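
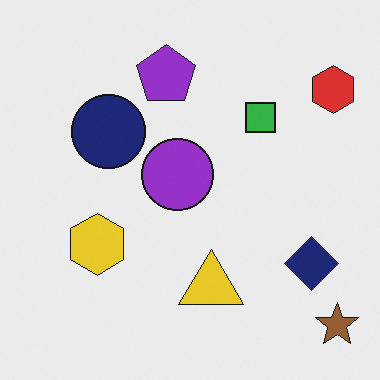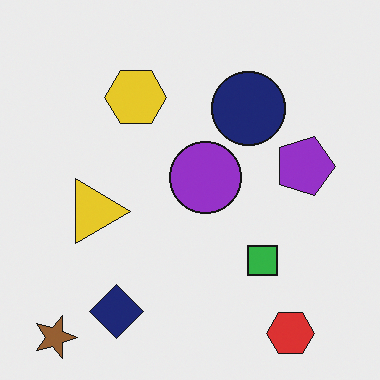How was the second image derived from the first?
This is the original image rotated 90° clockwise.

The brown star sits in the bottom-right of the first image and the bottom-left of the second — consistent with a whole-image 90° clockwise rotation.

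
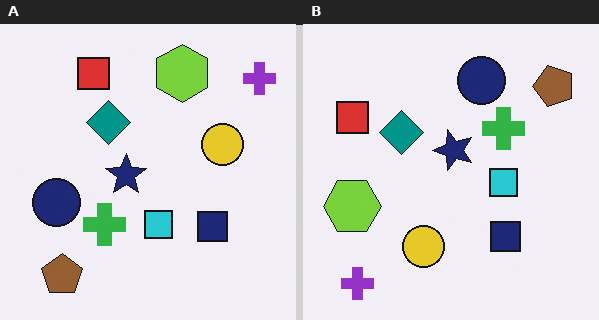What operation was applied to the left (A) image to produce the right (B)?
It was transposed (reflected across the top-left ↔ bottom-right diagonal).

Shapes have swapped their row and column positions — what was in the top-right is now in the bottom-left — a diagonal reflection.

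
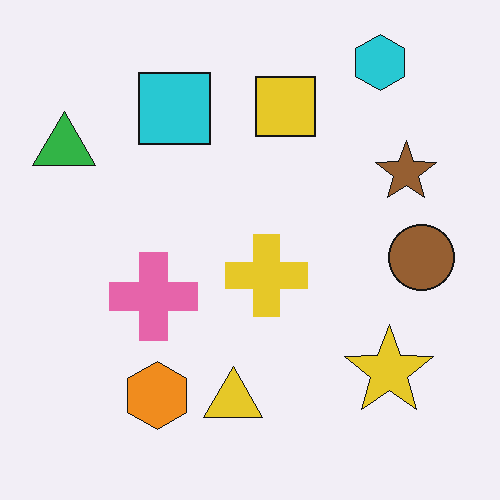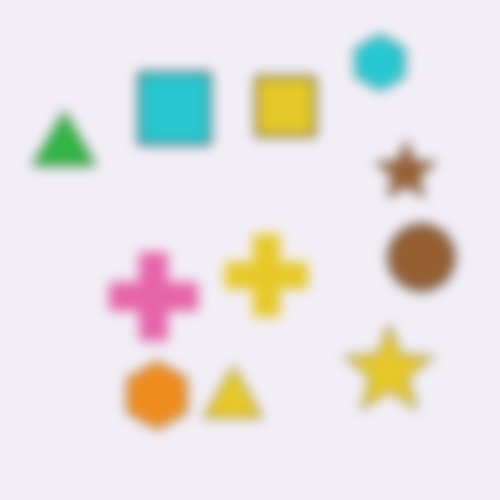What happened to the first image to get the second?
It was heavily blurred.

Shape edges and outlines are uniformly softened across the whole image.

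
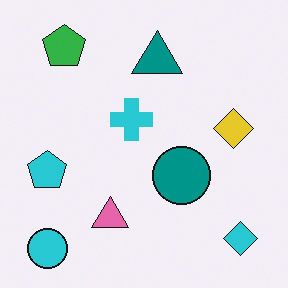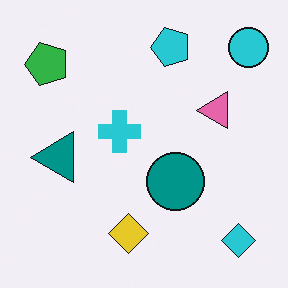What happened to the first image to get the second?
Transposed (reflected across the top-left ↔ bottom-right diagonal).

Shapes have swapped their row and column positions — what was in the top-right is now in the bottom-left — a diagonal reflection.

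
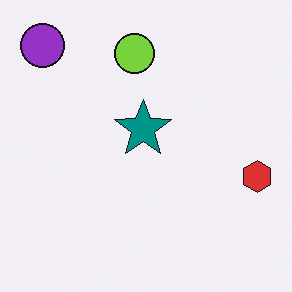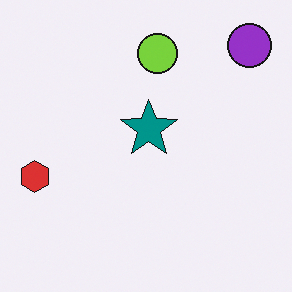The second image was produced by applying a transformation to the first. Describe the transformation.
This is the original image flipped horizontally (left ↔ right).

The red hexagon is in the right of the first image and the left of the second — shapes on opposite sides of the vertical midline have swapped in a mirror flip.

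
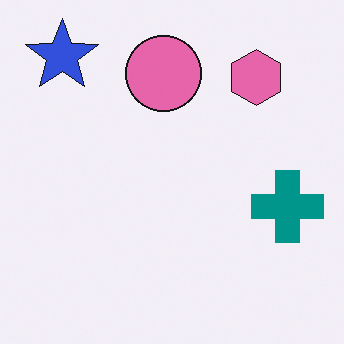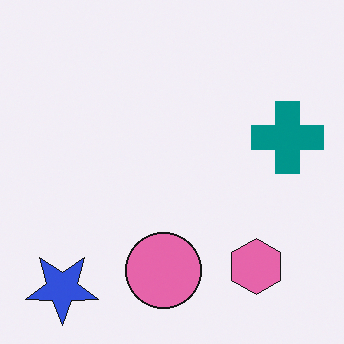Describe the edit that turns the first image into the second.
This is the original image flipped vertically (top ↔ bottom).

The blue star is in the top-left of the first image and the bottom-left of the second — shapes on opposite sides of the horizontal midline have swapped in a mirror flip.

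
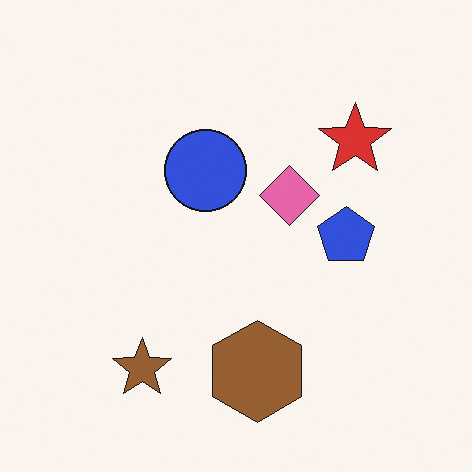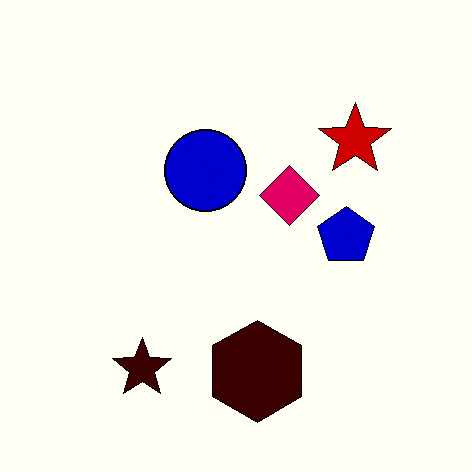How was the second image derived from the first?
The second image is the first given much higher contrast.

Tones are pushed away from mid-grey across the whole image — a global contrast change.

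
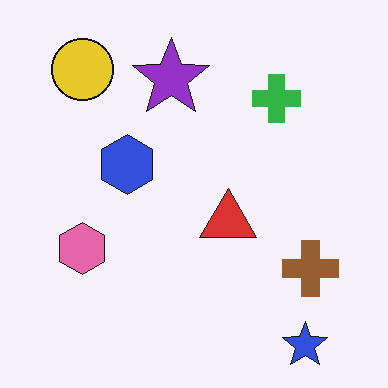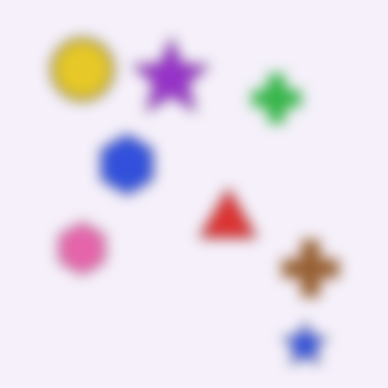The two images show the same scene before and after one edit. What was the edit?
It was heavily blurred.

Shape edges and outlines are uniformly softened across the whole image.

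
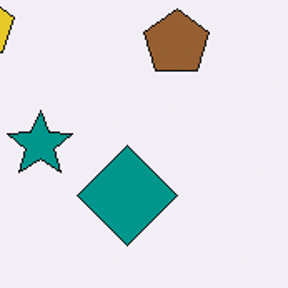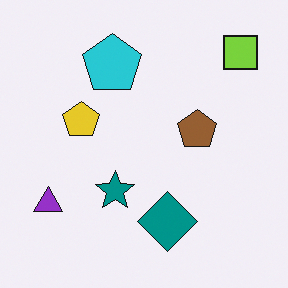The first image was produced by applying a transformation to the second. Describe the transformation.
The transformation is: cropped to a noticeably smaller region and rescaled.

The visible shapes are larger and the field of view is narrower; shapes near the original edges may be partly or wholly outside the frame — a crop-and-rescale.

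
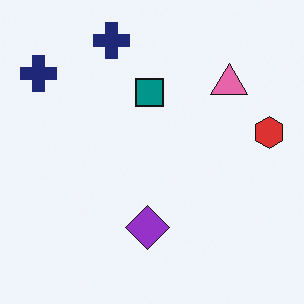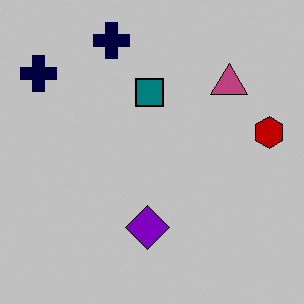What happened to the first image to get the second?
This is the original image aggressively posterized.

Each flat color has snapped to a coarser quantized level — most visibly, the near-white background has dropped to a flat grey.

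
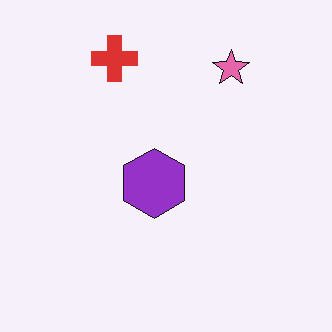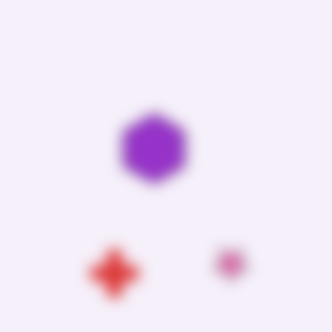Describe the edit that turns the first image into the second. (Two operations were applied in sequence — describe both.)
The transformation is: heavily blurred, then flipped vertically (top ↔ bottom).

Shape edges and outlines are uniformly softened across the whole image. The red cross is in the top of the first image and the bottom of the second — shapes on opposite sides of the horizontal midline have swapped in a mirror flip.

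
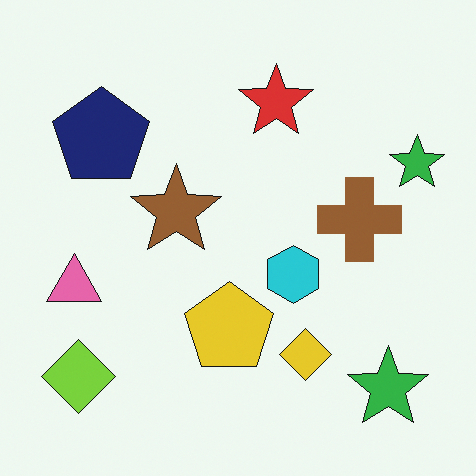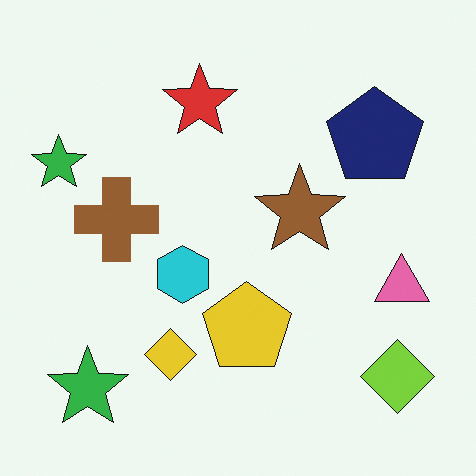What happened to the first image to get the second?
The image was flipped horizontally (left ↔ right).

The pink triangle is in the left of the first image and the right of the second — shapes on opposite sides of the vertical midline have swapped in a mirror flip.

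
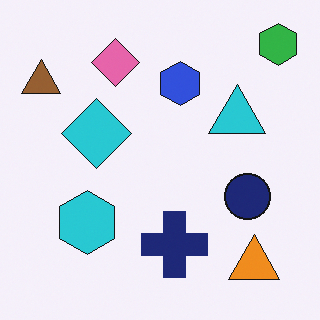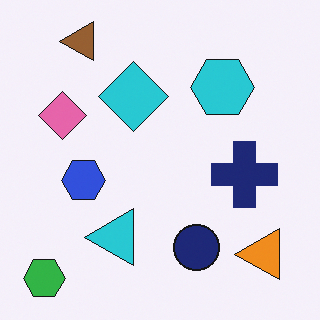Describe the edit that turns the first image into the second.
The second image is the first transposed (reflected across the top-left ↔ bottom-right diagonal).

Shapes have swapped their row and column positions — what was in the top-right is now in the bottom-left — a diagonal reflection.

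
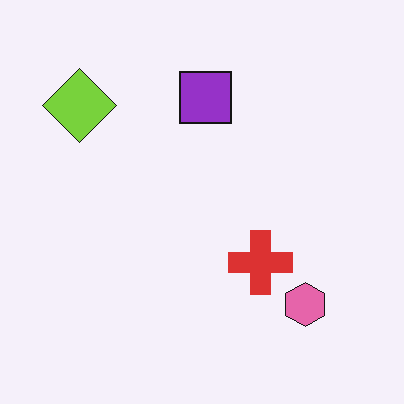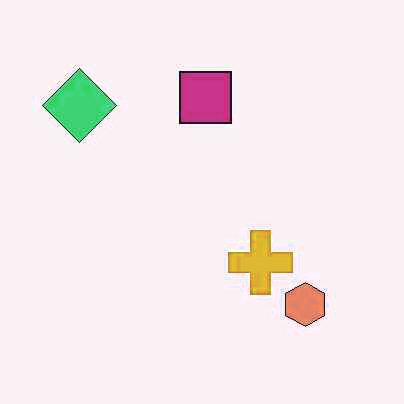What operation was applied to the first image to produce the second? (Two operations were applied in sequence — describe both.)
The image was JPEG-compressed with visible artifacts, then hue-shifted slightly.

Blocky 8×8 compression artifacts appear around shape edges and the flat background shows ringing — characteristic JPEG degradation. Every shape's color has rotated by the same amount around the hue wheel — a uniform hue shift.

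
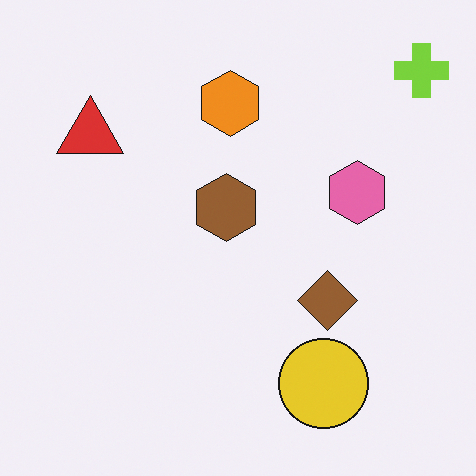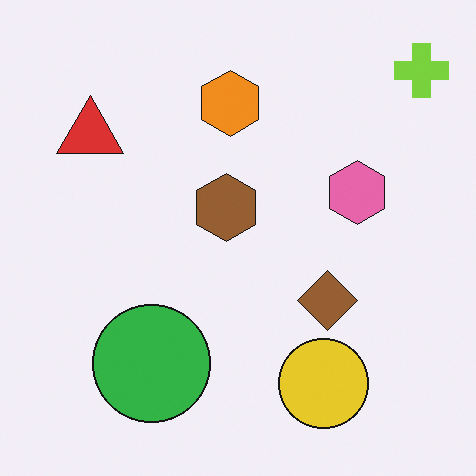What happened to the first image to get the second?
It was overlaid with an additional green circle.

A green circle appears in the second image that is absent from the first.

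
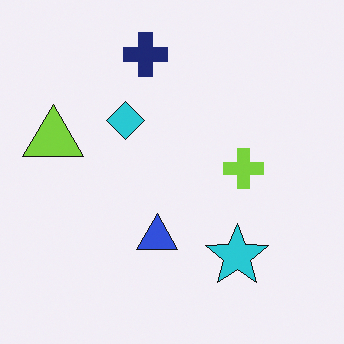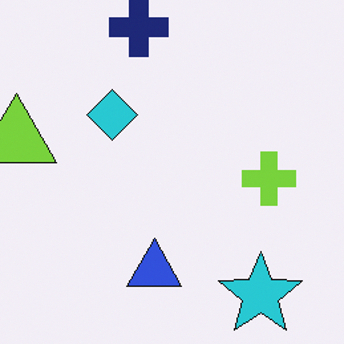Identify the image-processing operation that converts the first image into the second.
The second image is the first cropped slightly and scaled back up.

The visible shapes are larger and the field of view is narrower; shapes near the original edges may be partly or wholly outside the frame — a crop-and-rescale.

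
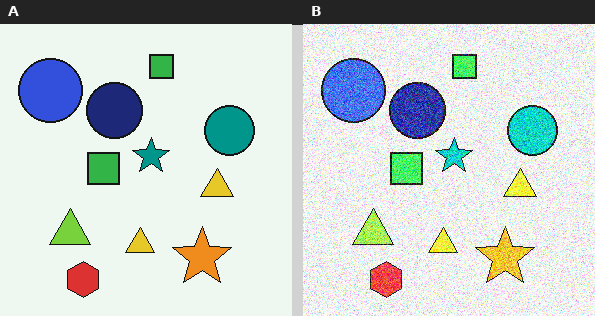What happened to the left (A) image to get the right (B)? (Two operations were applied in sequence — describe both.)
This is the original image noticeably brightened, then degraded with strong gaussian noise.

Every pixel — background and shapes alike — is uniformly brightened. Random speckle covers the whole image, including the flat background.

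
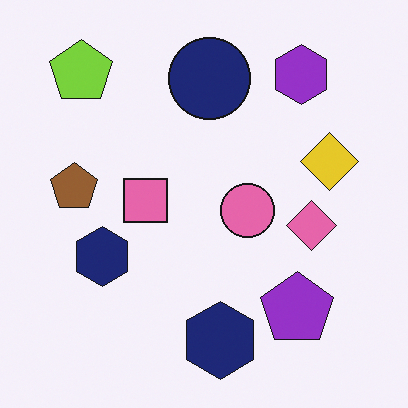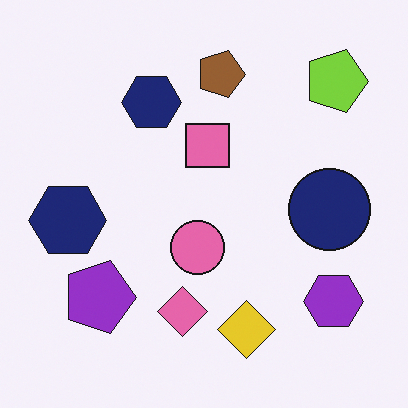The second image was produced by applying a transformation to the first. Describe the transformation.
This is the original image rotated 90° clockwise.

The lime pentagon sits in the top-left of the first image and the top-right of the second — consistent with a whole-image 90° clockwise rotation.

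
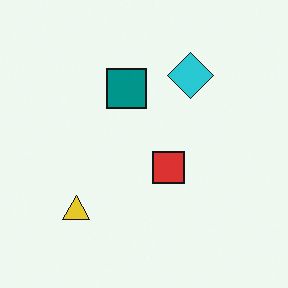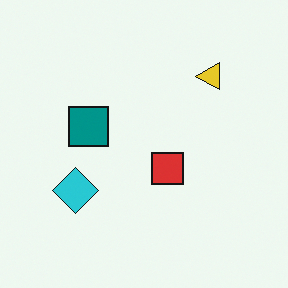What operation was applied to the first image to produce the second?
The transformation is: transposed (reflected across the top-left ↔ bottom-right diagonal).

Shapes have swapped their row and column positions — what was in the top-right is now in the bottom-left — a diagonal reflection.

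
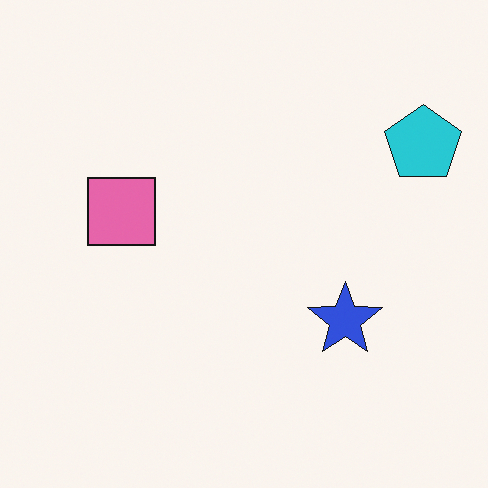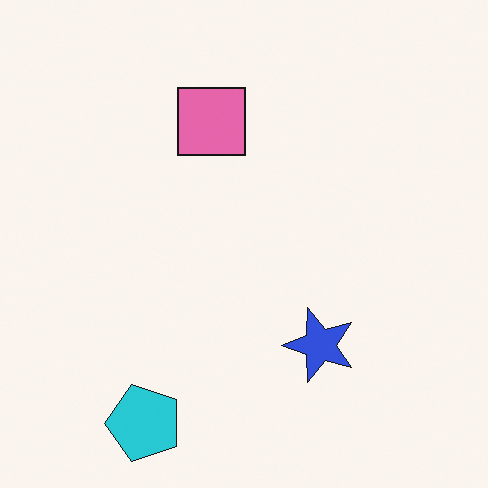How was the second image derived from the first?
The image was transposed (reflected across the top-left ↔ bottom-right diagonal).

Shapes have swapped their row and column positions — what was in the top-right is now in the bottom-left — a diagonal reflection.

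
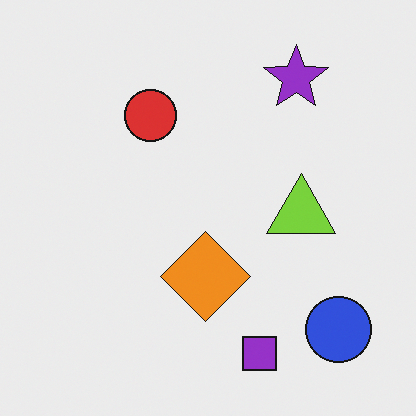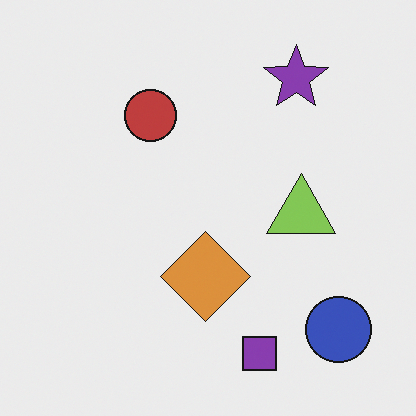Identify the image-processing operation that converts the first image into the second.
The second image is the first slightly desaturated.

All colors are more muted and greyish — a global saturation change.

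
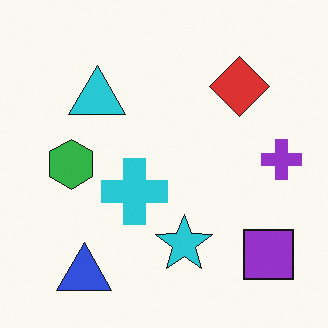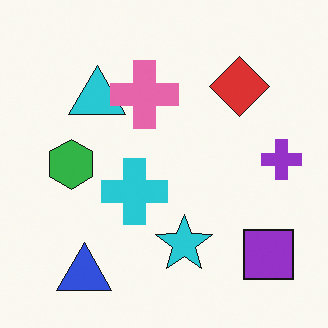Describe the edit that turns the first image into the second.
Overlaid with an additional pink cross.

A pink cross appears in the second image that is absent from the first.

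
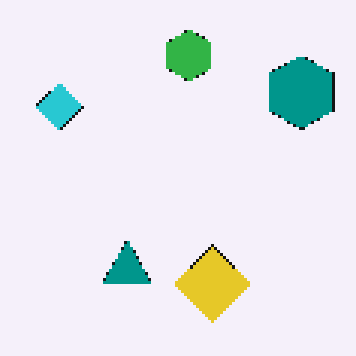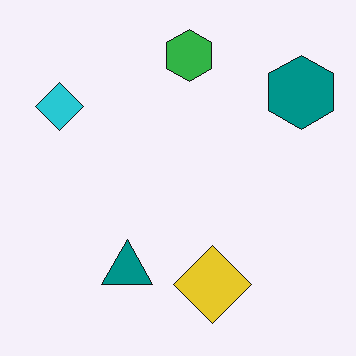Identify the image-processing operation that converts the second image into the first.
It was mildly pixelated.

Shapes are reduced to large square blocks; fine edges and outlines are lost — a downscale-then-upscale (mosaic) effect.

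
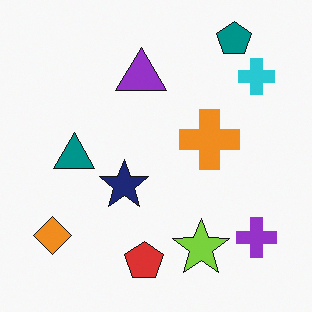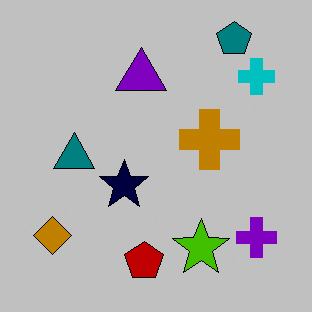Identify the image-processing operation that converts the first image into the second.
Heavily posterized to just a handful of flat colors.

Each flat color has snapped to a coarser quantized level — most visibly, the near-white background has dropped to a flat grey.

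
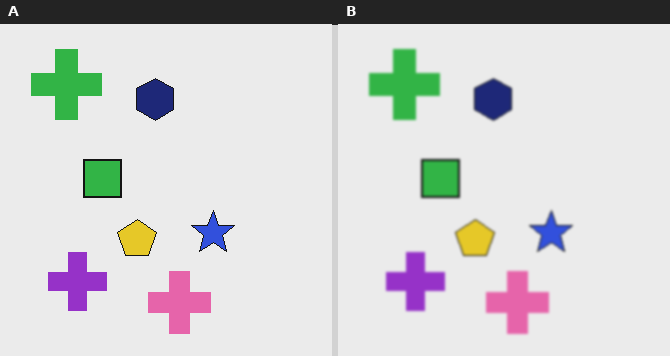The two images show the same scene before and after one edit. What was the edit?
This is the original image slightly softened.

Shape edges and outlines are uniformly softened across the whole image.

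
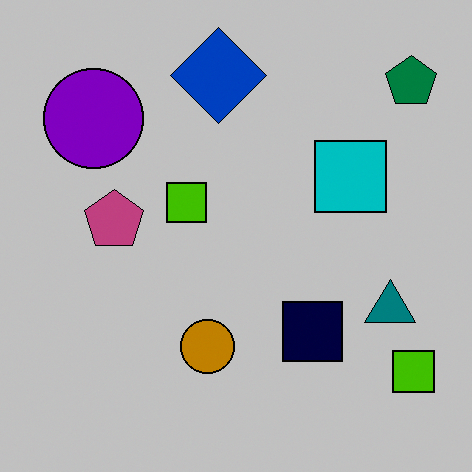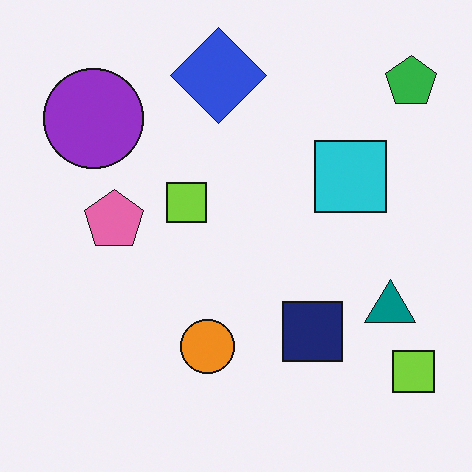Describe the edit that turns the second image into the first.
The first image is the second aggressively posterized.

Each flat color has snapped to a coarser quantized level — most visibly, the near-white background has dropped to a flat grey.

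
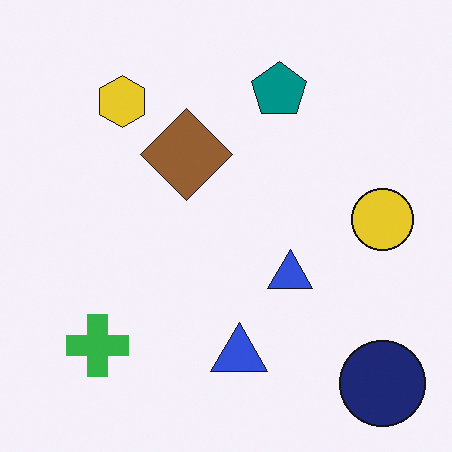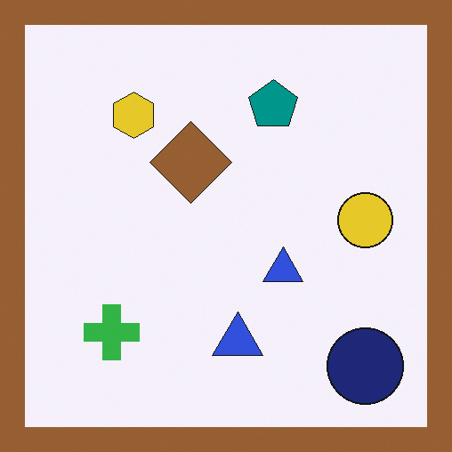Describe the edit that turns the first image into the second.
Framed with a brown border.

A solid brown frame runs around the edge of the second image, with the content slightly shrunk inside it.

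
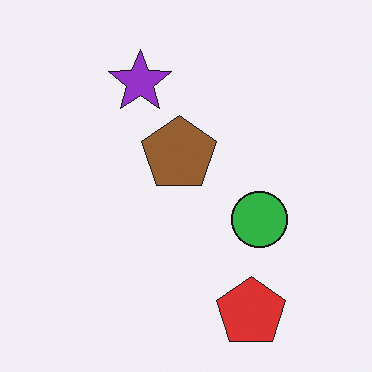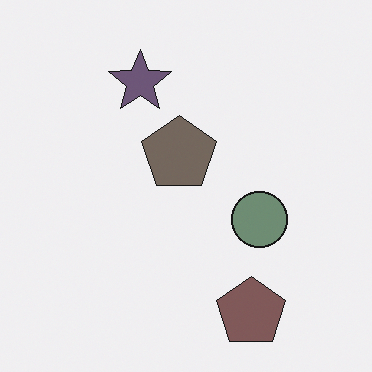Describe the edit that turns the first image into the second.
Heavily desaturated.

All colors are more muted and greyish — a global saturation change.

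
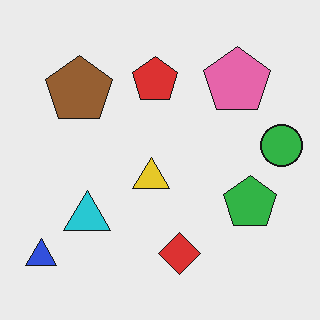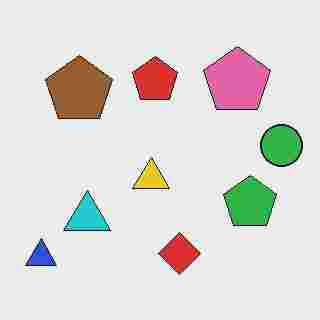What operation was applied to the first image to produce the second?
The transformation is: degraded with heavy JPEG compression.

Blocky 8×8 compression artifacts appear around shape edges and the flat background shows ringing — characteristic JPEG degradation.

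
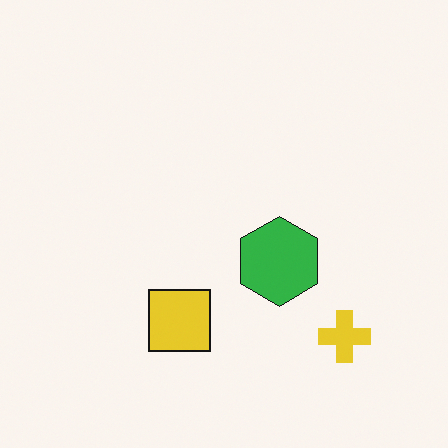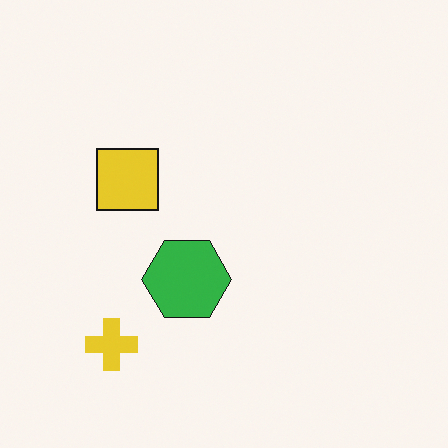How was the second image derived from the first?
The image was rotated 90° clockwise.

The yellow cross sits in the bottom-right of the first image and the bottom-left of the second — consistent with a whole-image 90° clockwise rotation.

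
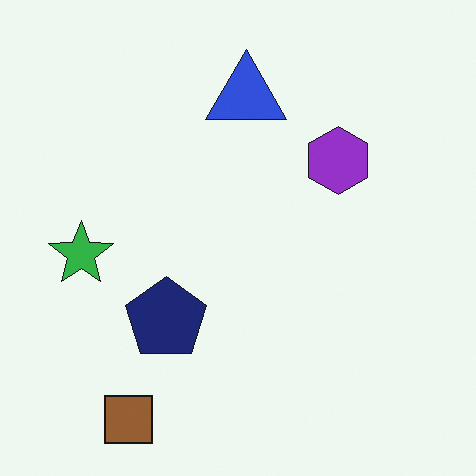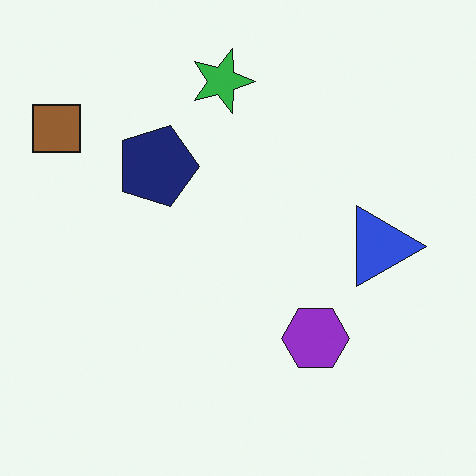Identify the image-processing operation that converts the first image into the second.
This is the original image rotated 90° clockwise.

The brown square sits in the bottom-left of the first image and the top-left of the second — consistent with a whole-image 90° clockwise rotation.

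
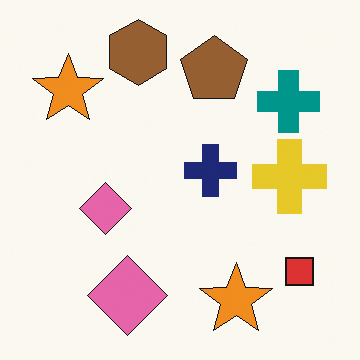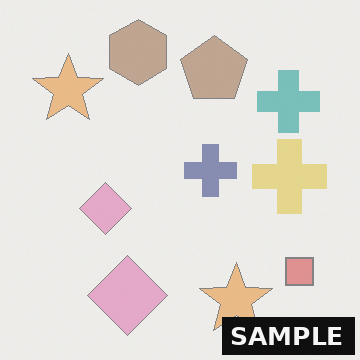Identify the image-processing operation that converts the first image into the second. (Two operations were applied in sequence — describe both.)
The image was washed out (contrast reduced), then watermarked with the text "SAMPLE" in the lower-right corner.

Tones are pushed toward mid-grey across the whole image — a global contrast change. A dark label reading "SAMPLE" appears in the lower-right corner.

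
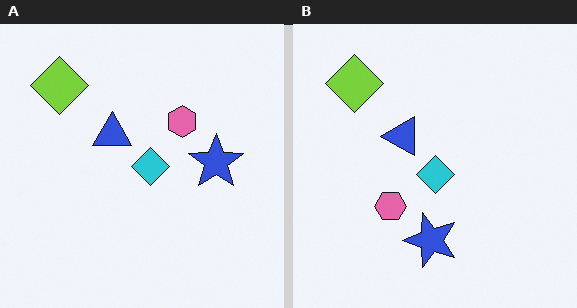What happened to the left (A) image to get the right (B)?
This is the original image transposed (reflected across the top-left ↔ bottom-right diagonal).

Shapes have swapped their row and column positions — what was in the top-right is now in the bottom-left — a diagonal reflection.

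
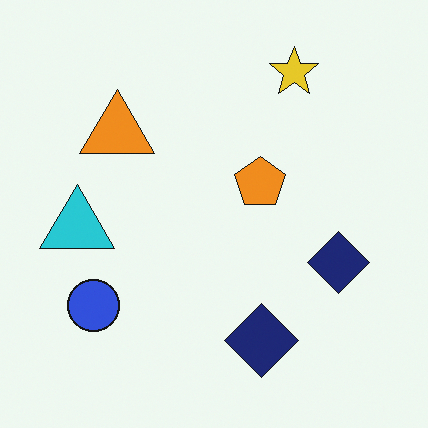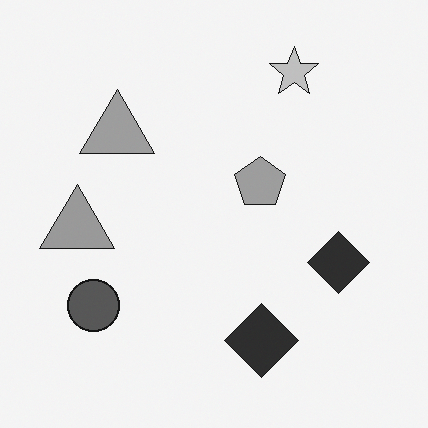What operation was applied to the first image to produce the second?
This is the original image converted to grayscale.

All color is removed — every shape is now a shade of grey.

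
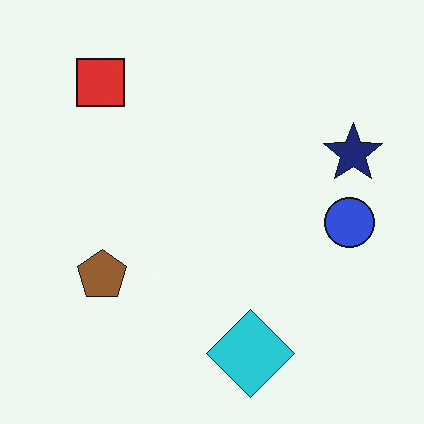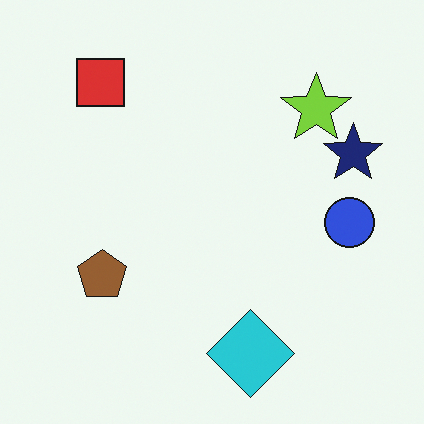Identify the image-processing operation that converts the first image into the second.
Overlaid with an additional lime star.

A lime star appears in the second image that is absent from the first.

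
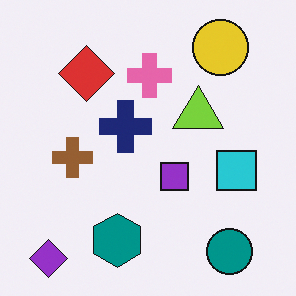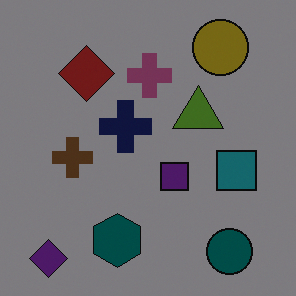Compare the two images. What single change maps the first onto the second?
The second image is the first noticeably darkened.

Every pixel — background and shapes alike — is uniformly darkened.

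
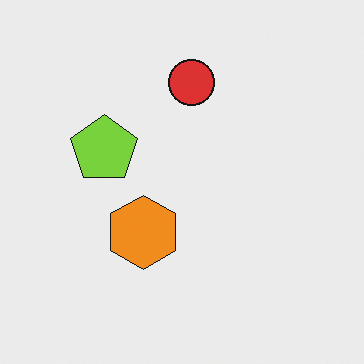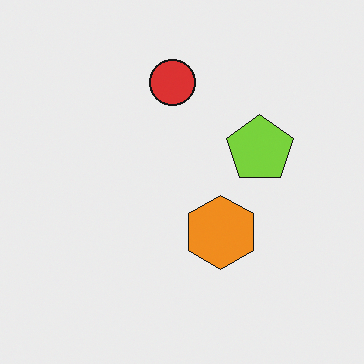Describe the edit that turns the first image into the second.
The image was flipped horizontally (left ↔ right).

The lime pentagon is in the left of the first image and the right of the second — shapes on opposite sides of the vertical midline have swapped in a mirror flip.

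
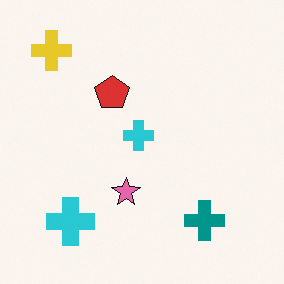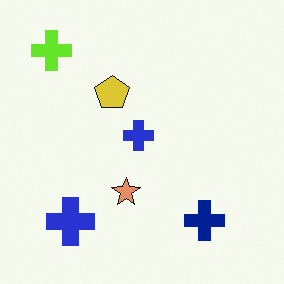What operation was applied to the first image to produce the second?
The transformation is: hue-shifted by a small amount.

Every shape's color has rotated by the same amount around the hue wheel — a uniform hue shift.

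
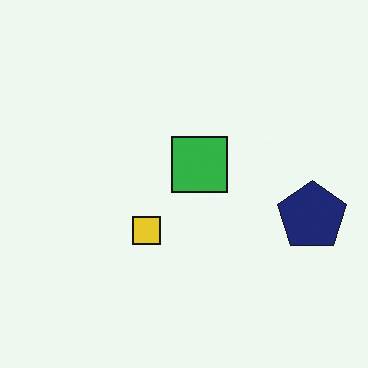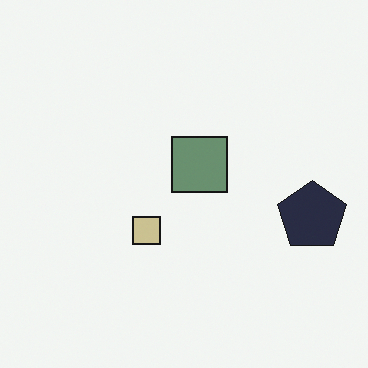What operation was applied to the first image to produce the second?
It was made much more muted (saturation change).

All colors are more muted and greyish — a global saturation change.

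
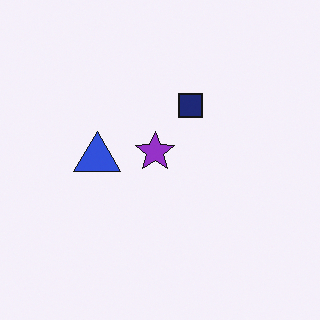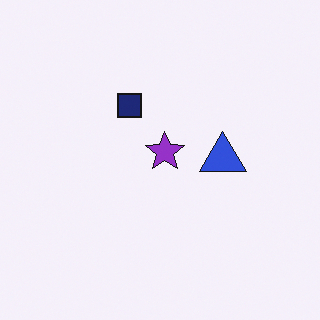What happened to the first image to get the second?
This is the original image flipped horizontally (left ↔ right).

The blue triangle is in the left of the first image and the right of the second — shapes on opposite sides of the vertical midline have swapped in a mirror flip.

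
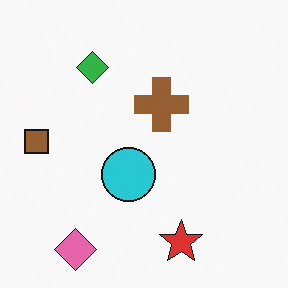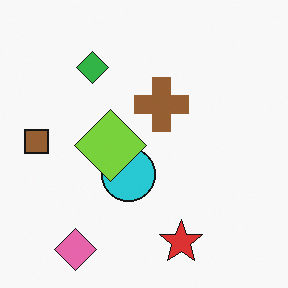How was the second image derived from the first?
The transformation is: overlaid with an additional lime diamond.

A lime diamond appears in the second image that is absent from the first.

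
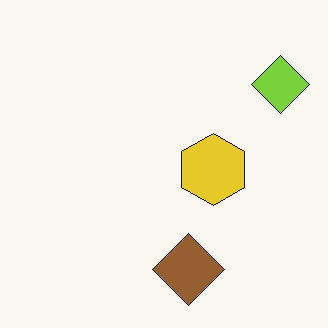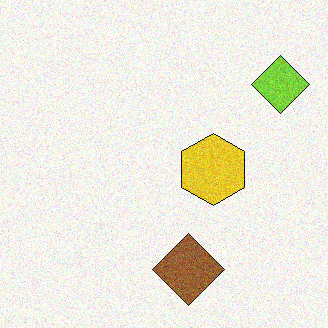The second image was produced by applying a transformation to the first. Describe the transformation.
This is the original image degraded with visible gaussian noise.

Random speckle covers the whole image, including the flat background.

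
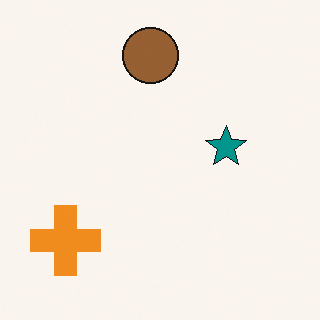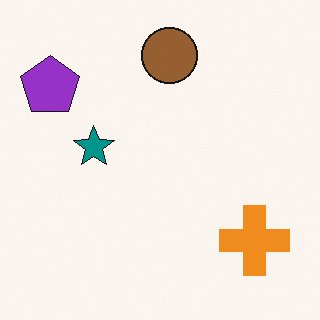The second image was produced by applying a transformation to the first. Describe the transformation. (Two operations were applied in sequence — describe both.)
It was flipped horizontally (left ↔ right), then overlaid with an additional purple pentagon.

The orange cross is in the bottom-left of the first image and the bottom-right of the second — shapes on opposite sides of the vertical midline have swapped in a mirror flip. A purple pentagon appears in the second image that is absent from the first.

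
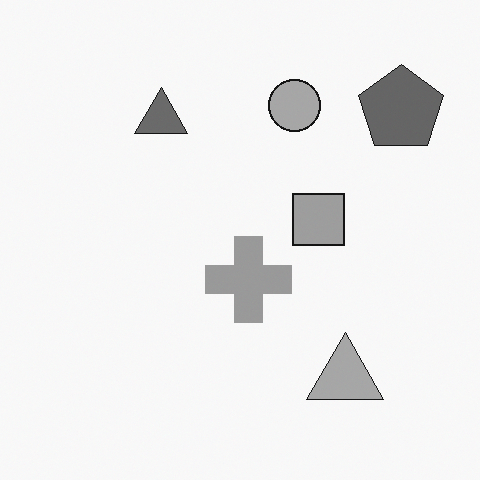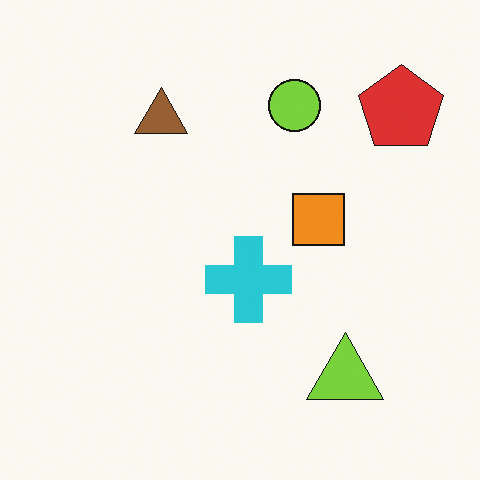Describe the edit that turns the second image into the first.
The first image is the second converted to grayscale.

All color is removed — every shape is now a shade of grey.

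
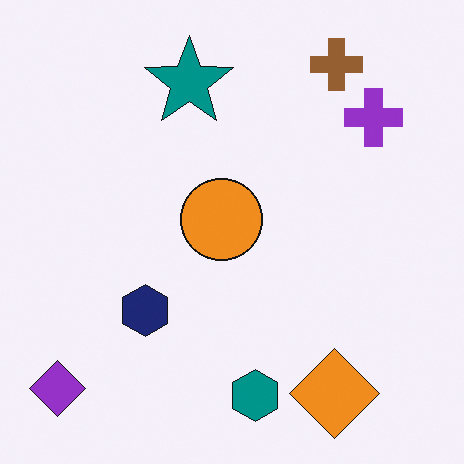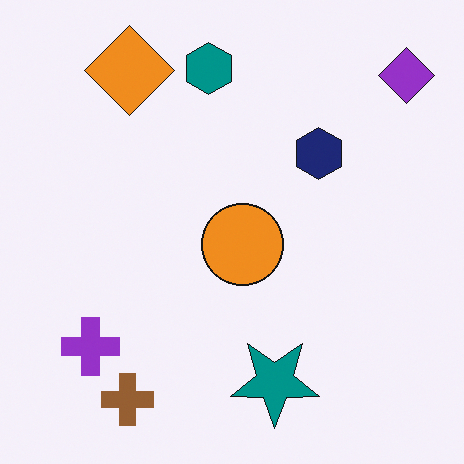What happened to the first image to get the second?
Rotated 180°.

The purple diamond sits in the bottom-left of the first image and the top-right of the second — consistent with a whole-image 180° rotation.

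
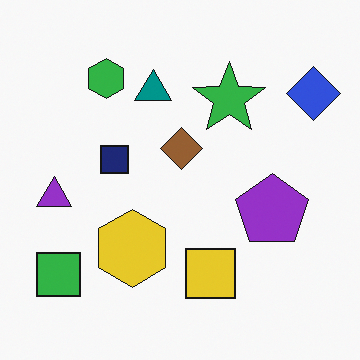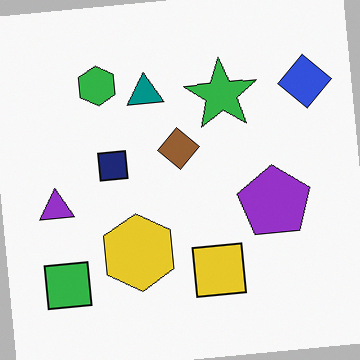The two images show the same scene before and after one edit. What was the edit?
The transformation is: rotated counter-clockwise by a small amount.

Every shape is tilted by the same angle and the image corners show triangular fill wedges — a whole-image rotation by a non-right angle.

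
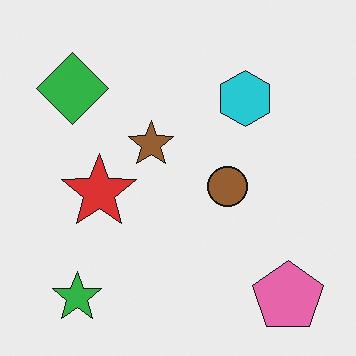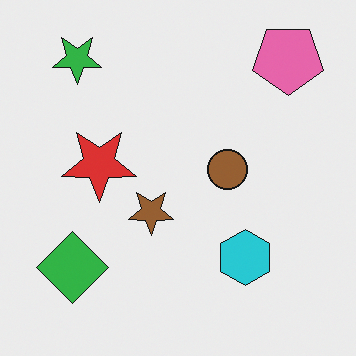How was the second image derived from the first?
It was flipped vertically (top ↔ bottom).

The pink pentagon is in the bottom-right of the first image and the top-right of the second — shapes on opposite sides of the horizontal midline have swapped in a mirror flip.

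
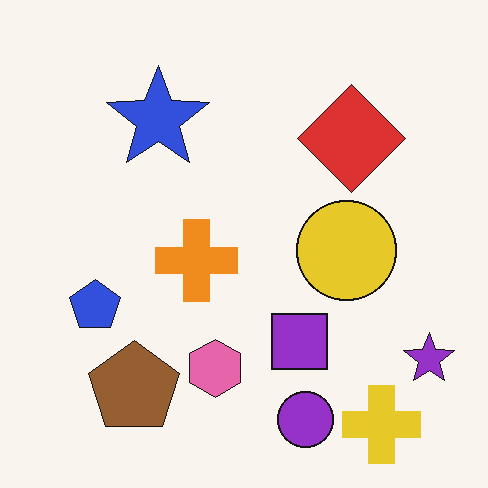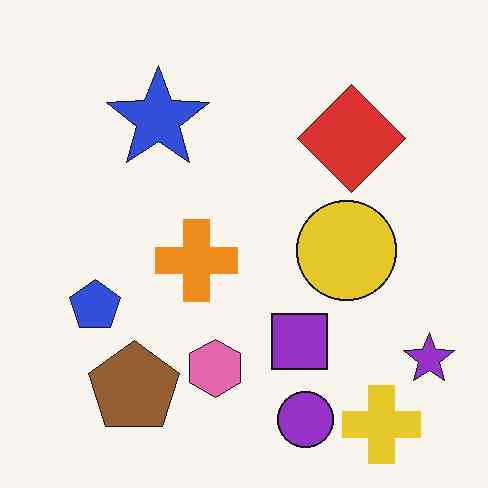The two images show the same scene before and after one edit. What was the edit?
Given moderate JPEG compression.

Blocky 8×8 compression artifacts appear around shape edges and the flat background shows ringing — characteristic JPEG degradation.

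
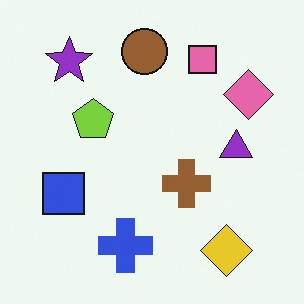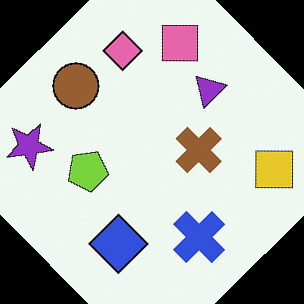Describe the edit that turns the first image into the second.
The image was rotated counter-clockwise by a large amount — several tens of degrees.

Every shape is tilted by the same angle and the image corners show triangular fill wedges — a whole-image rotation by a non-right angle.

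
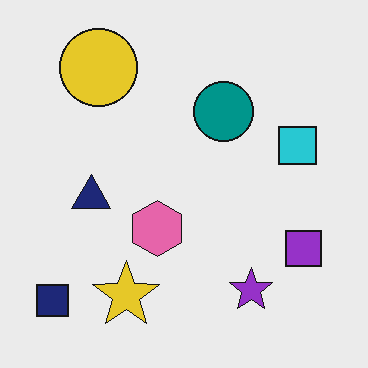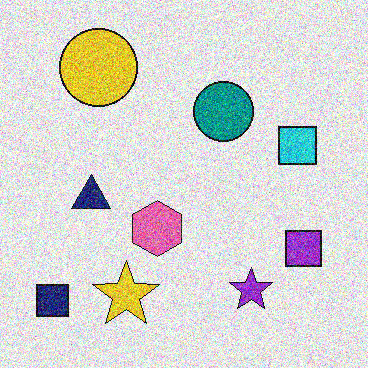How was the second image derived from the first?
The transformation is: degraded with strong gaussian noise.

Random speckle covers the whole image, including the flat background.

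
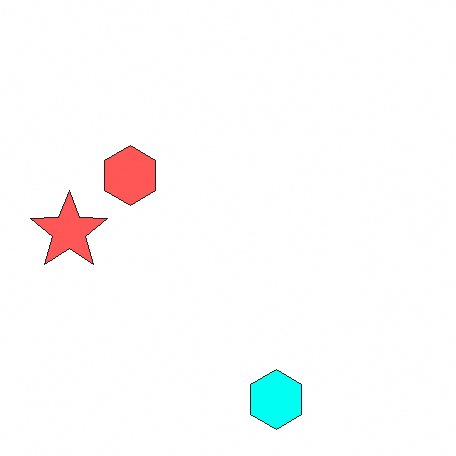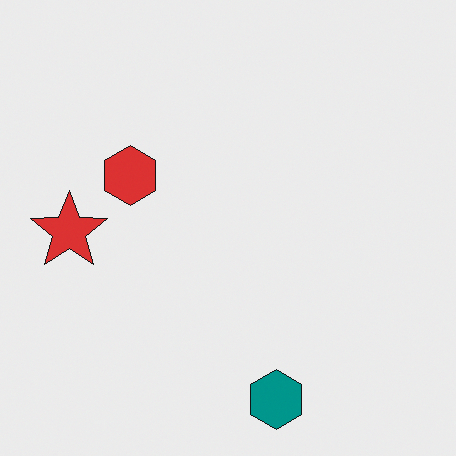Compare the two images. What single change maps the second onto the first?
The transformation is: noticeably brightened.

Every pixel — background and shapes alike — is uniformly brightened.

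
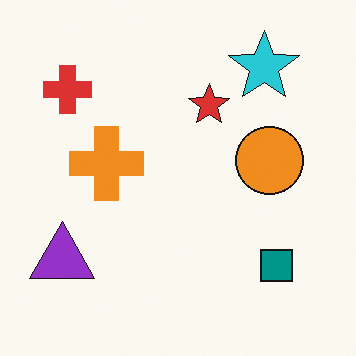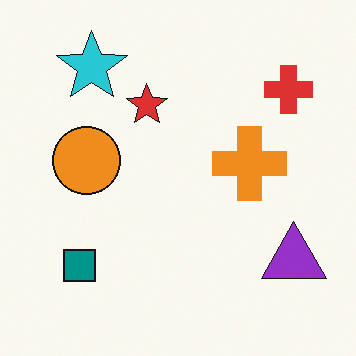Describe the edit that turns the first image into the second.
The image was flipped horizontally (left ↔ right).

The purple triangle is in the bottom-left of the first image and the bottom-right of the second — shapes on opposite sides of the vertical midline have swapped in a mirror flip.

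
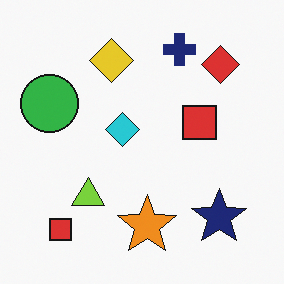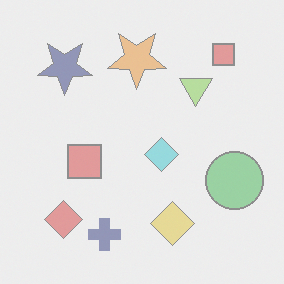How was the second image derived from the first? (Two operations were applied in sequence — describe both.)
The transformation is: rotated 180°, then washed out (contrast reduced).

The red diamond sits in the top-right of the first image and the bottom-left of the second — consistent with a whole-image 180° rotation. Tones are pushed toward mid-grey across the whole image — a global contrast change.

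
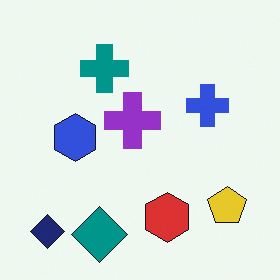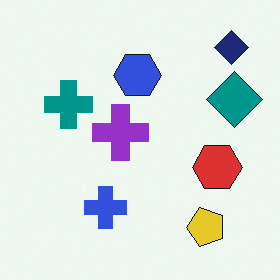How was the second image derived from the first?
It was transposed (reflected across the top-left ↔ bottom-right diagonal).

Shapes have swapped their row and column positions — what was in the top-right is now in the bottom-left — a diagonal reflection.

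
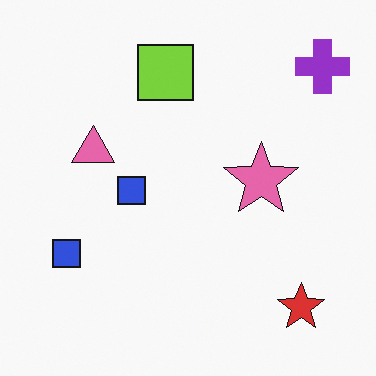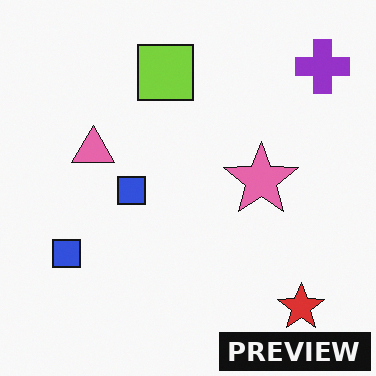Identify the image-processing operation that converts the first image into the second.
The second image is the first watermarked with the text "PREVIEW" in the lower-right corner.

A dark label reading "PREVIEW" appears in the lower-right corner.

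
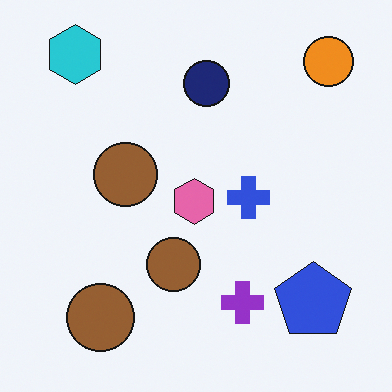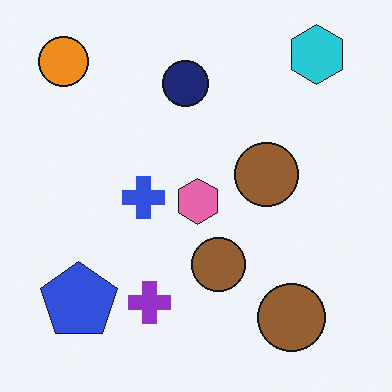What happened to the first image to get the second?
It was flipped horizontally (left ↔ right).

The orange circle is in the top-right of the first image and the top-left of the second — shapes on opposite sides of the vertical midline have swapped in a mirror flip.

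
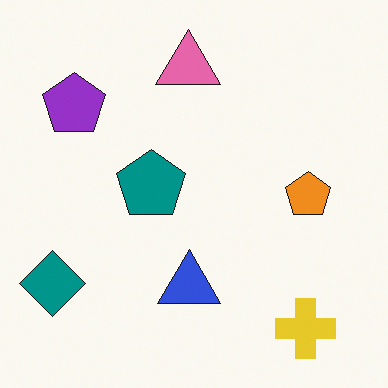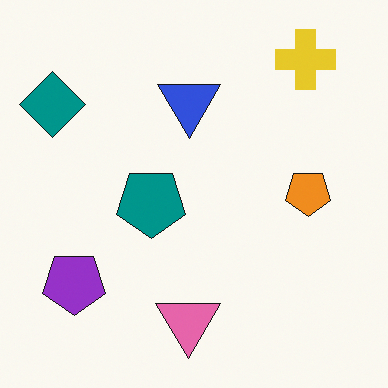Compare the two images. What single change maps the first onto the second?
The second image is the first flipped vertically (top ↔ bottom).

The yellow cross is in the bottom-right of the first image and the top-right of the second — shapes on opposite sides of the horizontal midline have swapped in a mirror flip.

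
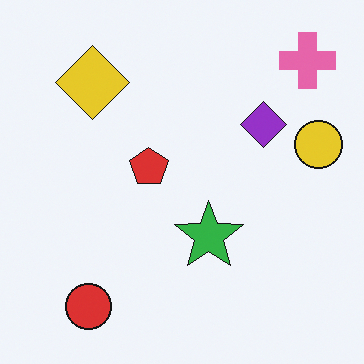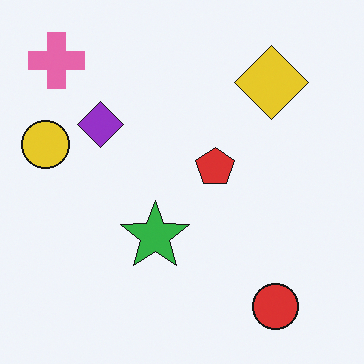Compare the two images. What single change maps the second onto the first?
This is the original image flipped horizontally (left ↔ right).

The yellow circle is in the left of the second image and the right of the first — shapes on opposite sides of the vertical midline have swapped in a mirror flip.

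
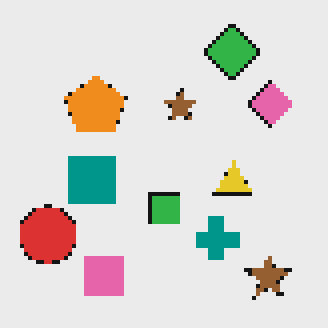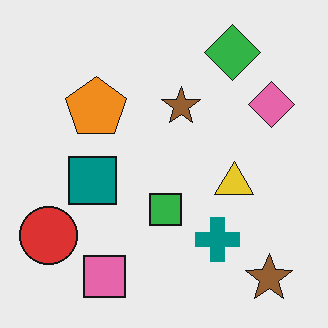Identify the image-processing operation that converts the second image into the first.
The image was mildly pixelated.

Shapes are reduced to large square blocks; fine edges and outlines are lost — a downscale-then-upscale (mosaic) effect.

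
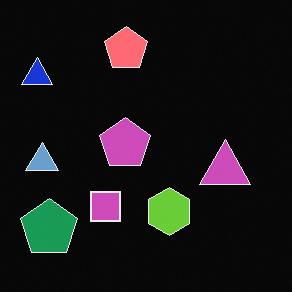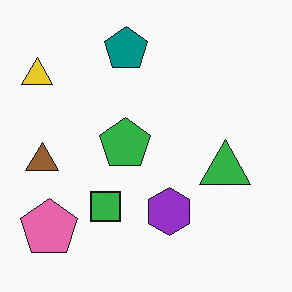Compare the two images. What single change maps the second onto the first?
The transformation is: color-inverted (negative).

The light background has become dark and every shape's color is its complement — a photographic negative.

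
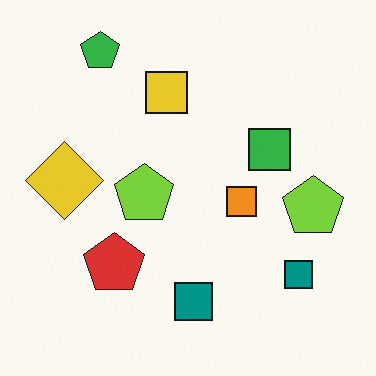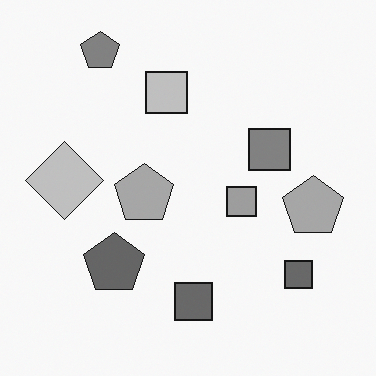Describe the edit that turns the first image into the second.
It was converted to grayscale.

All color is removed — every shape is now a shade of grey.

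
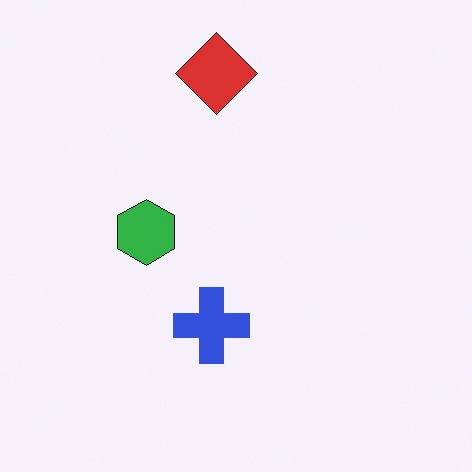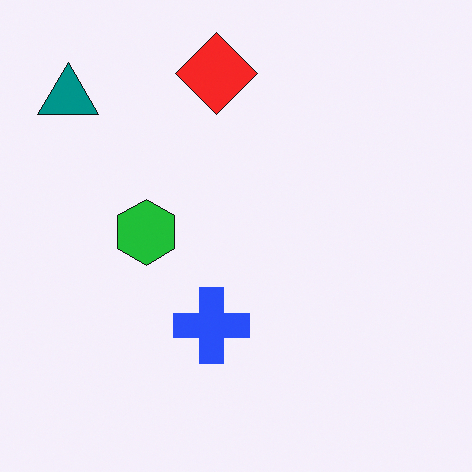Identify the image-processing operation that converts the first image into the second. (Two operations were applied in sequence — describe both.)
The transformation is: slightly oversaturated, then overlaid with an additional teal triangle.

All colors are more vivid — a global saturation change. A teal triangle appears in the second image that is absent from the first.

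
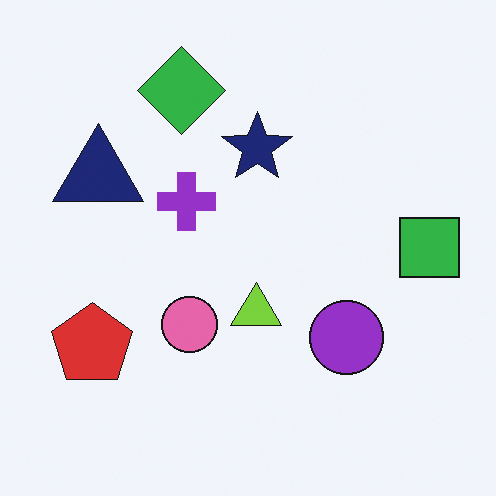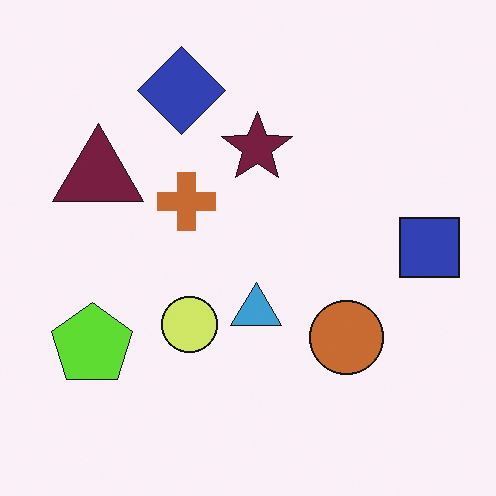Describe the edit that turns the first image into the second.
The second image is the first hue-shifted noticeably.

Every shape's color has rotated by the same amount around the hue wheel — a uniform hue shift.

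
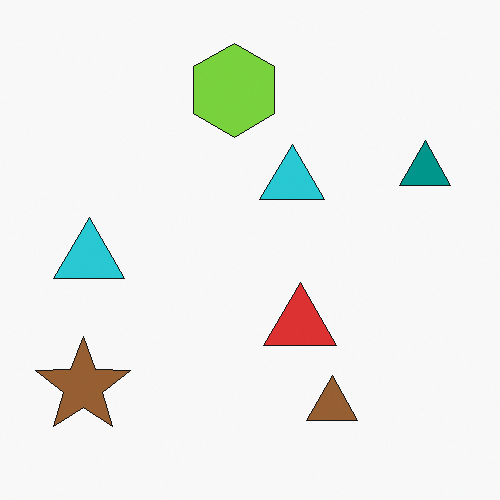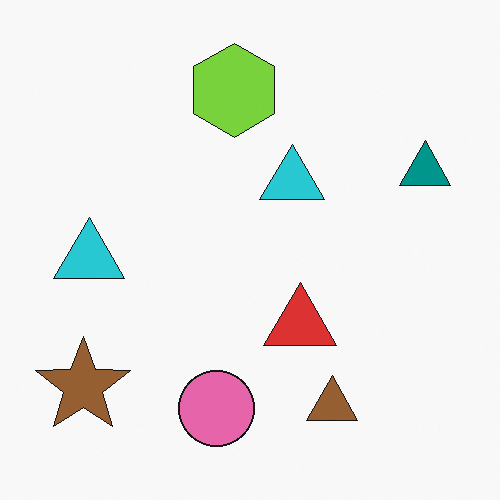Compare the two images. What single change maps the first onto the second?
The second image is the first overlaid with an additional pink circle.

A pink circle appears in the second image that is absent from the first.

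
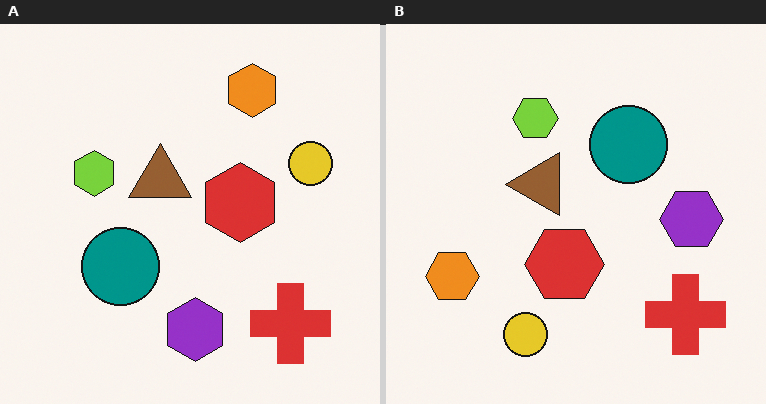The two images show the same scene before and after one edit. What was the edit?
It was transposed (reflected across the top-left ↔ bottom-right diagonal).

Shapes have swapped their row and column positions — what was in the top-right is now in the bottom-left — a diagonal reflection.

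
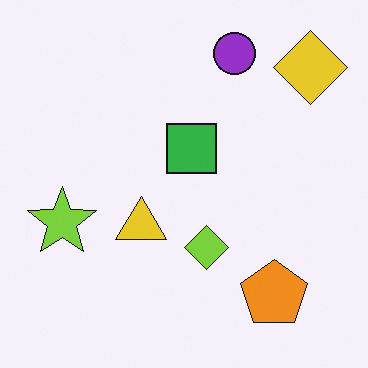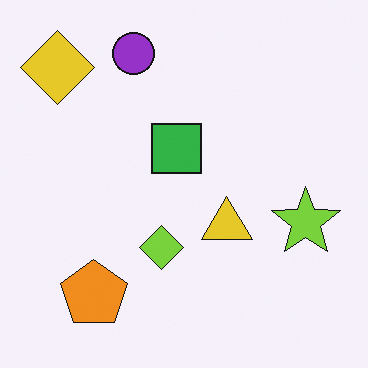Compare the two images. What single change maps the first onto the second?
Flipped horizontally (left ↔ right).

The yellow diamond is in the top-right of the first image and the top-left of the second — shapes on opposite sides of the vertical midline have swapped in a mirror flip.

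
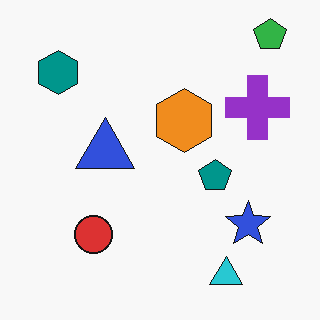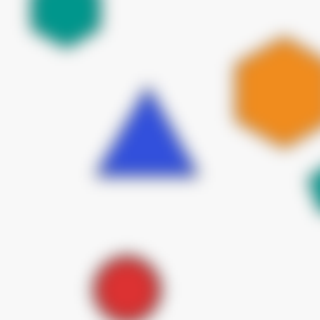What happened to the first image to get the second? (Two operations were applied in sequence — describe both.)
It was moderately blurred, then cropped tightly and scaled back up.

Shape edges and outlines are uniformly softened across the whole image. The visible shapes are larger and the field of view is narrower; shapes near the original edges may be partly or wholly outside the frame — a crop-and-rescale.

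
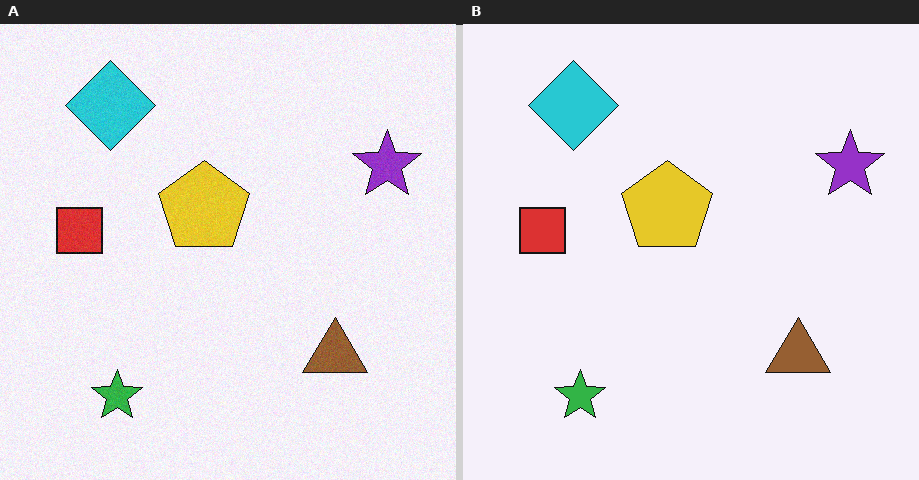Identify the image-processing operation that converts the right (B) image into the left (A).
Degraded with subtle gaussian noise.

Random speckle covers the whole image, including the flat background.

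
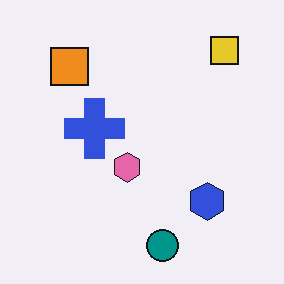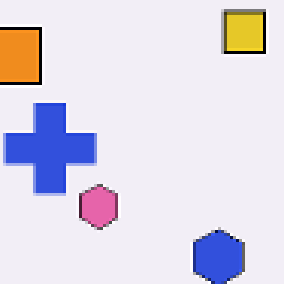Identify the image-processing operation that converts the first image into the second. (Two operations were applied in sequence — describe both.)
This is the original image cropped to a modestly smaller region and rescaled, then lightly pixelated (a mild mosaic effect).

The visible shapes are larger and the field of view is narrower; shapes near the original edges may be partly or wholly outside the frame — a crop-and-rescale. Shapes are reduced to large square blocks; fine edges and outlines are lost — a downscale-then-upscale (mosaic) effect.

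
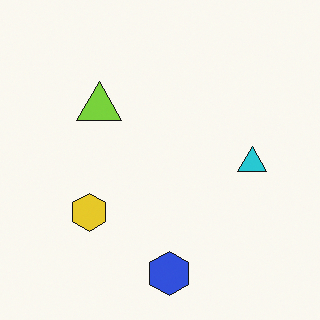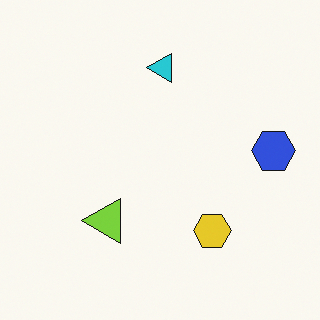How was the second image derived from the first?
It was rotated 90° counter-clockwise.

The blue hexagon sits in the bottom of the first image and the right of the second — consistent with a whole-image 90° counter-clockwise rotation.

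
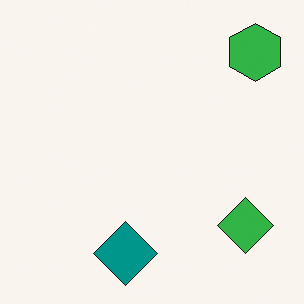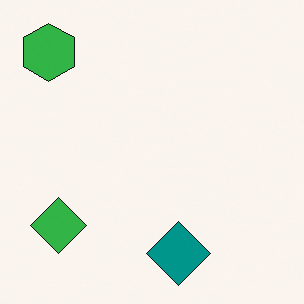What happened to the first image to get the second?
It was flipped horizontally (left ↔ right).

The green hexagon is in the top-right of the first image and the top-left of the second — shapes on opposite sides of the vertical midline have swapped in a mirror flip.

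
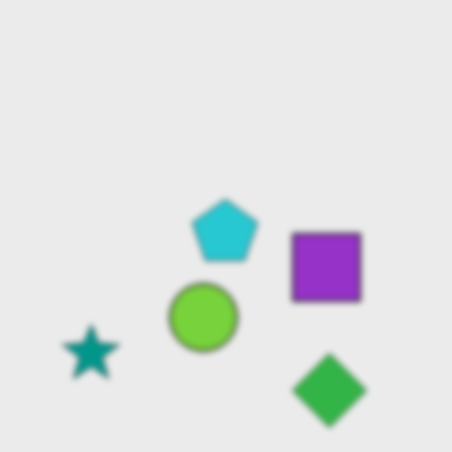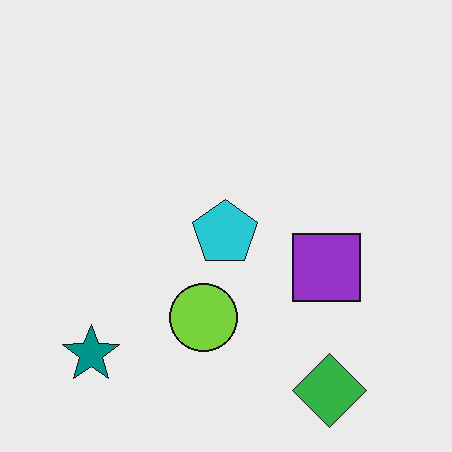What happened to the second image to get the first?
The first image is the second moderately blurred.

Shape edges and outlines are uniformly softened across the whole image.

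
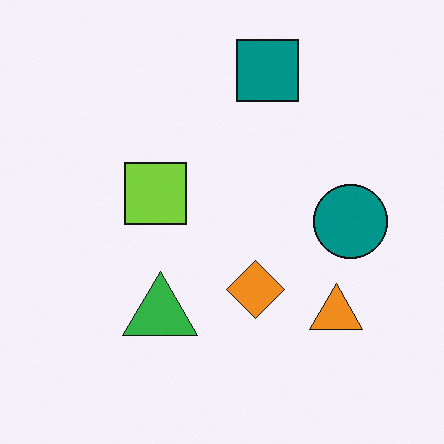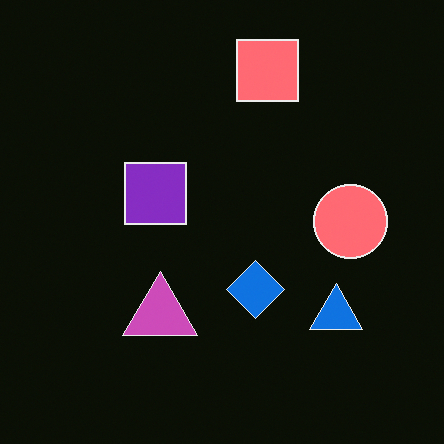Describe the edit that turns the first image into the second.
The image was color-inverted (negative).

The light background has become dark and every shape's color is its complement — a photographic negative.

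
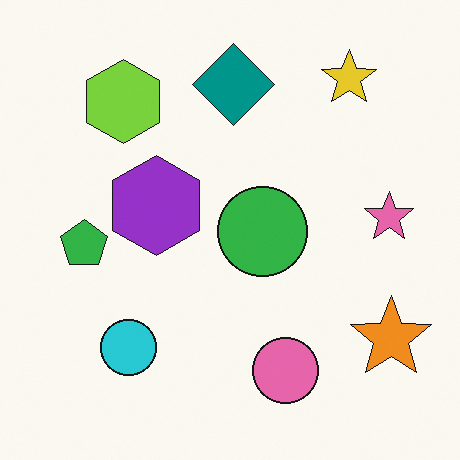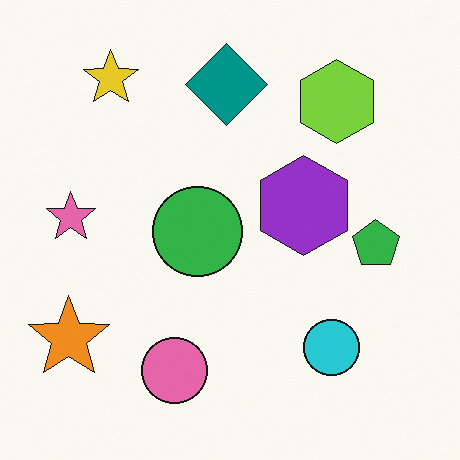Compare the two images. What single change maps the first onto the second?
It was flipped horizontally (left ↔ right).

The orange star is in the bottom-right of the first image and the bottom-left of the second — shapes on opposite sides of the vertical midline have swapped in a mirror flip.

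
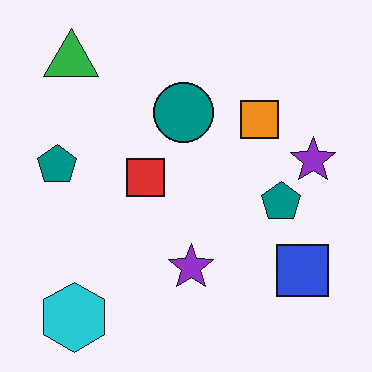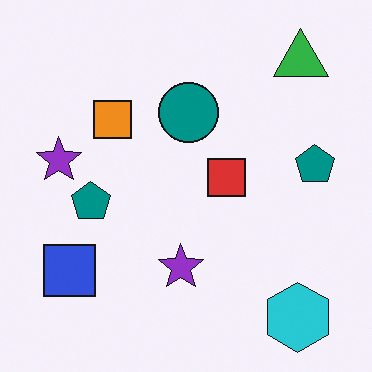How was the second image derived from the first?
It was flipped horizontally (left ↔ right).

The blue square is in the bottom-right of the first image and the bottom-left of the second — shapes on opposite sides of the vertical midline have swapped in a mirror flip.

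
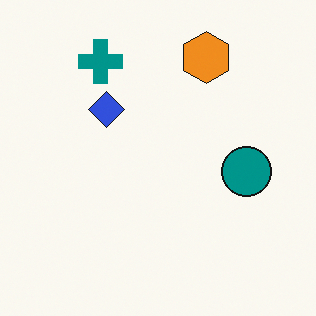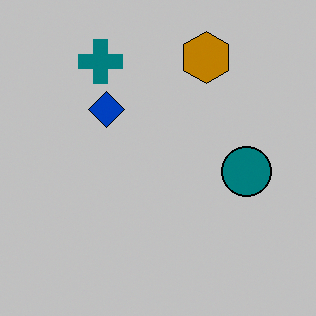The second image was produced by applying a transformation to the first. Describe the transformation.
This is the original image aggressively posterized.

Each flat color has snapped to a coarser quantized level — most visibly, the near-white background has dropped to a flat grey.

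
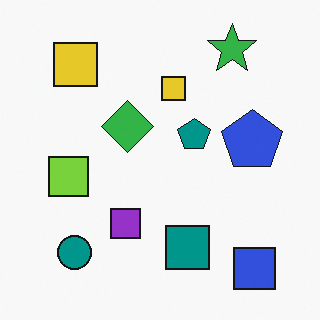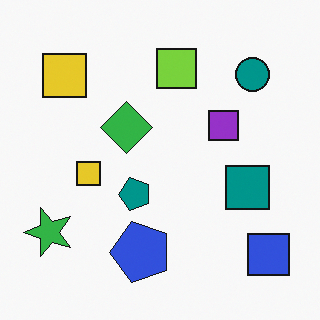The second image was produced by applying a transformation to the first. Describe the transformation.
It was transposed (reflected across the top-left ↔ bottom-right diagonal).

Shapes have swapped their row and column positions — what was in the top-right is now in the bottom-left — a diagonal reflection.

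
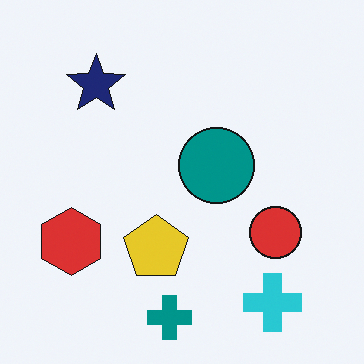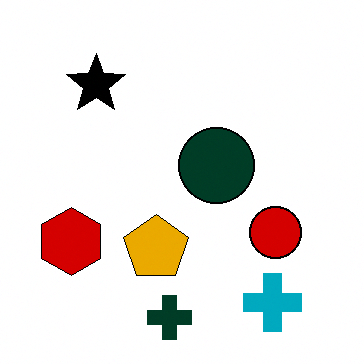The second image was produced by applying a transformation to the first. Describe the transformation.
Given much higher contrast.

Tones are pushed away from mid-grey across the whole image — a global contrast change.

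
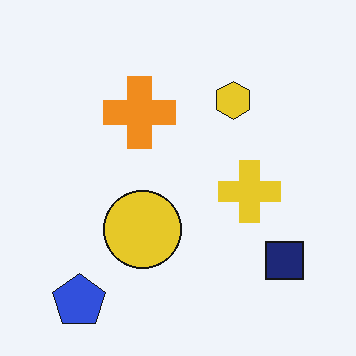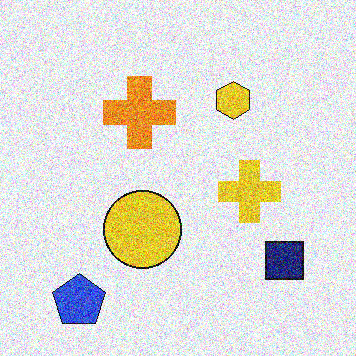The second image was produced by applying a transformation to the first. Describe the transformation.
The image was degraded with a thick layer of grain.

Random speckle covers the whole image, including the flat background.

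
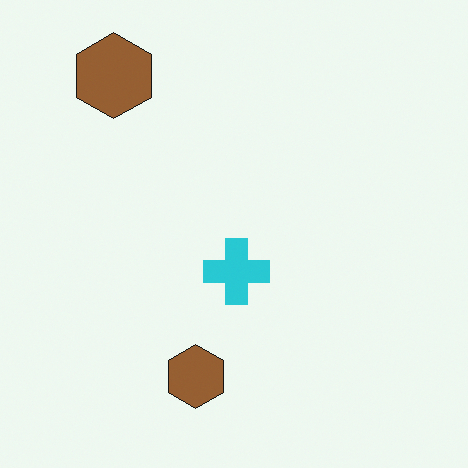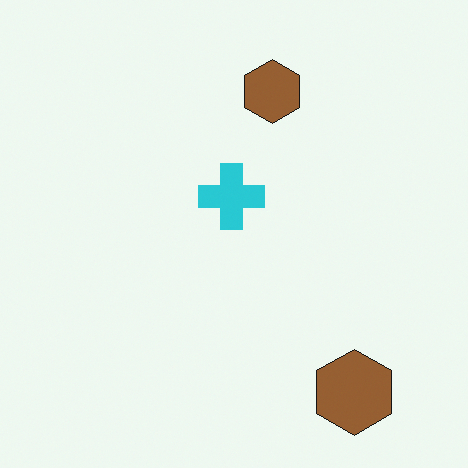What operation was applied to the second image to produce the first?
The transformation is: rotated 180°.

The cyan cross sits in the center of the second image and the center of the first — consistent with a whole-image 180° rotation.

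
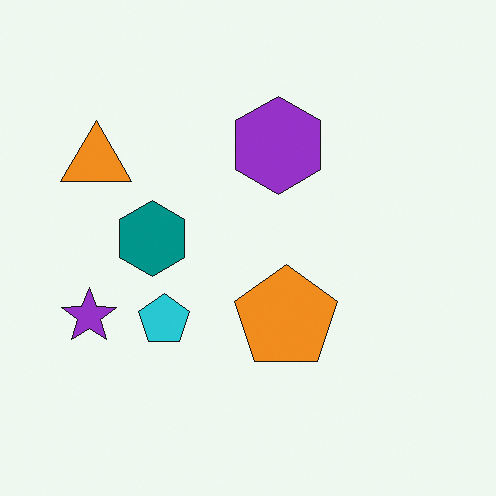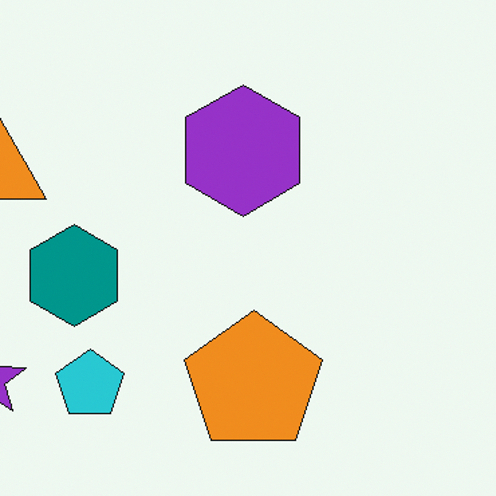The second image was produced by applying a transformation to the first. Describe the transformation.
Cropped slightly and scaled back up.

The visible shapes are larger and the field of view is narrower; shapes near the original edges may be partly or wholly outside the frame — a crop-and-rescale.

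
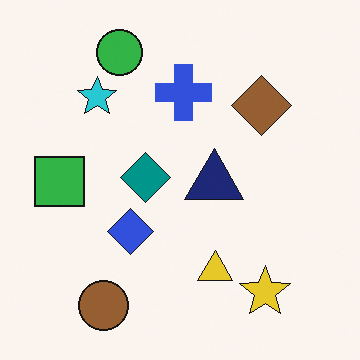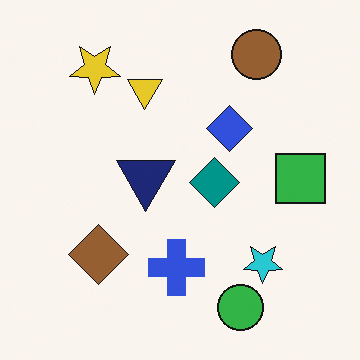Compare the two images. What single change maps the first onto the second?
The second image is the first rotated 180°.

The brown circle sits in the bottom-left of the first image and the top-right of the second — consistent with a whole-image 180° rotation.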